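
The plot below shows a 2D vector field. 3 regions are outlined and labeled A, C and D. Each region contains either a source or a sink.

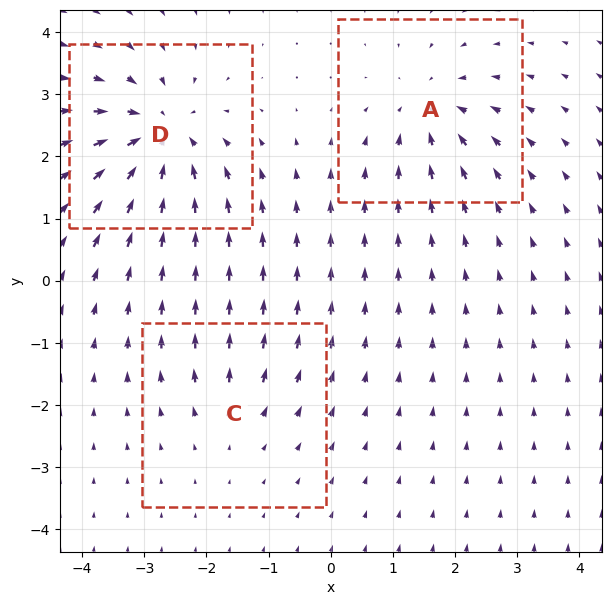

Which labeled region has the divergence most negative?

D

Divergence at each region's feature centre — A: about -4, C: about +2, D: about -5. Region D is most negative.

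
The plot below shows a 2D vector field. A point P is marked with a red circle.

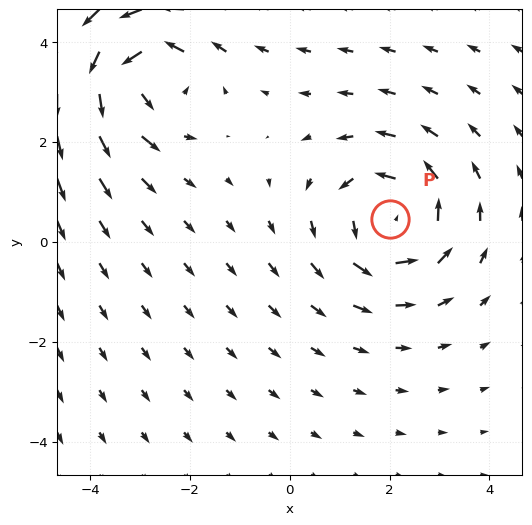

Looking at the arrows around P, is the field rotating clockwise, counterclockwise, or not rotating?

counterclockwise

Near P at (2.0, 0.5) the arrows circulate counterclockwise. The curl (z-component) there is about +4; positive curl means counterclockwise rotation.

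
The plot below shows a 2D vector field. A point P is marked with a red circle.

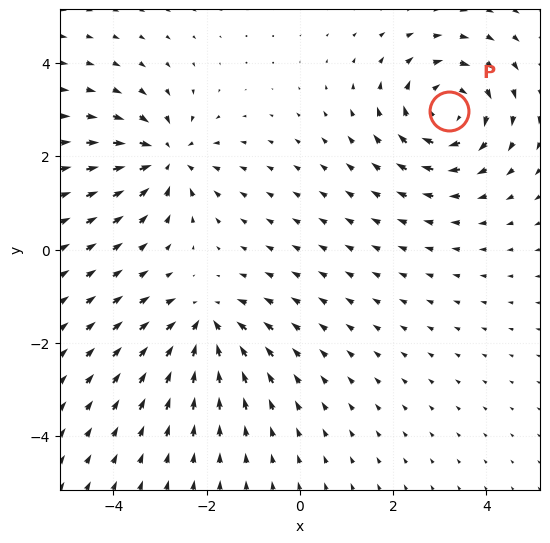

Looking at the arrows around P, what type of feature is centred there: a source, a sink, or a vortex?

vortex

At P (3.2, 3.0) the arrows circulate clockwise. Divergence ≈0, curl about -5 — near-zero divergence with nonzero curl is a vortex.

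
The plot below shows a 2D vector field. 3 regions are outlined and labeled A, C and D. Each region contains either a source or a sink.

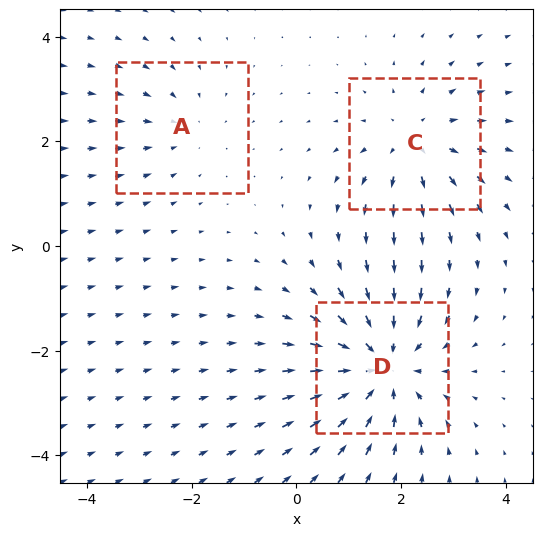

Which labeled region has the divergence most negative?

Divergence at each region's feature centre — A: about -2, C: about +3, D: about -4. Region D is most negative.

D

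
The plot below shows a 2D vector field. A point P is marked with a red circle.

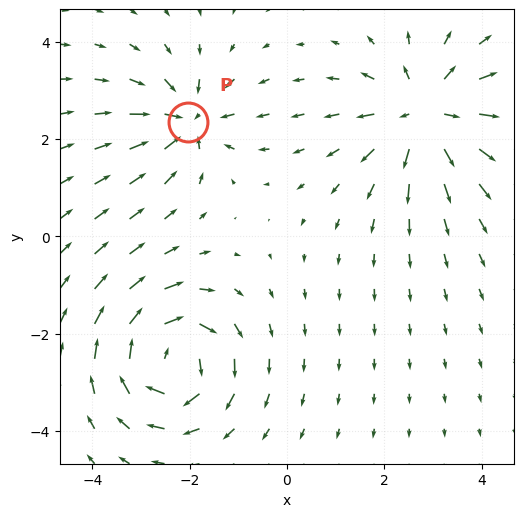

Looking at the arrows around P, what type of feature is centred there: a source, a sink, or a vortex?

At P (-2.0, 2.4) the arrows converge inward. Divergence about -4, curl ≈0 — negative divergence with near-zero curl is a sink.

sink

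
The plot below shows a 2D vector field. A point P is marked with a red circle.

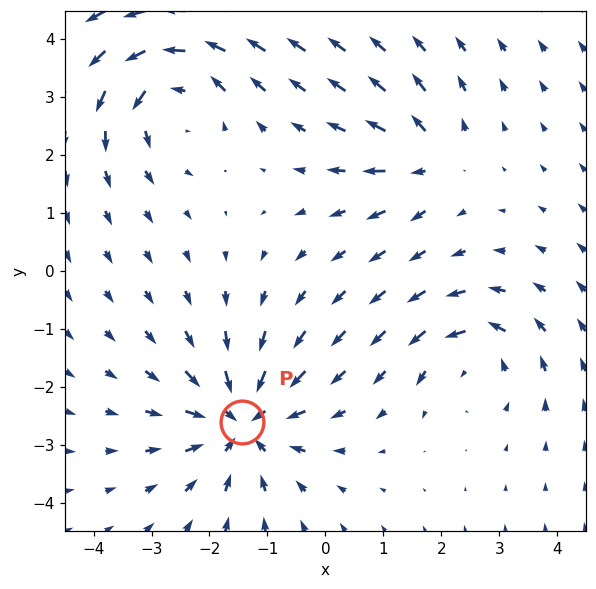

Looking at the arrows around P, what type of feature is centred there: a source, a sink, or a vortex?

sink

At P (-1.4, -2.6) the arrows converge inward. Divergence about -5, curl ≈0 — negative divergence with near-zero curl is a sink.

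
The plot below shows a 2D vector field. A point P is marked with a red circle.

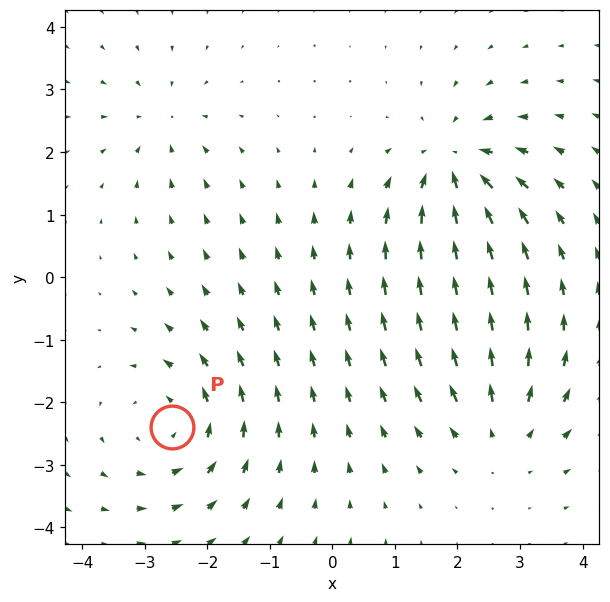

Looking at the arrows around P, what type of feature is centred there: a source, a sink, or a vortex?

vortex

At P (-2.6, -2.4) the arrows circulate counterclockwise. Divergence ≈0, curl about +4 — near-zero divergence with nonzero curl is a vortex.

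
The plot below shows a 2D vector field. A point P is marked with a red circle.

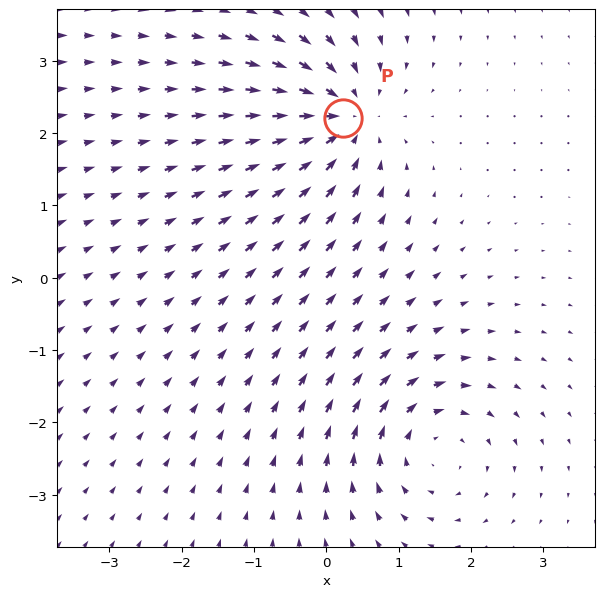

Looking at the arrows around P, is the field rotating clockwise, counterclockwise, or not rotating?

Near P at (0.2, 2.2) the arrows show no circulation. The curl there is ≈0.

not rotating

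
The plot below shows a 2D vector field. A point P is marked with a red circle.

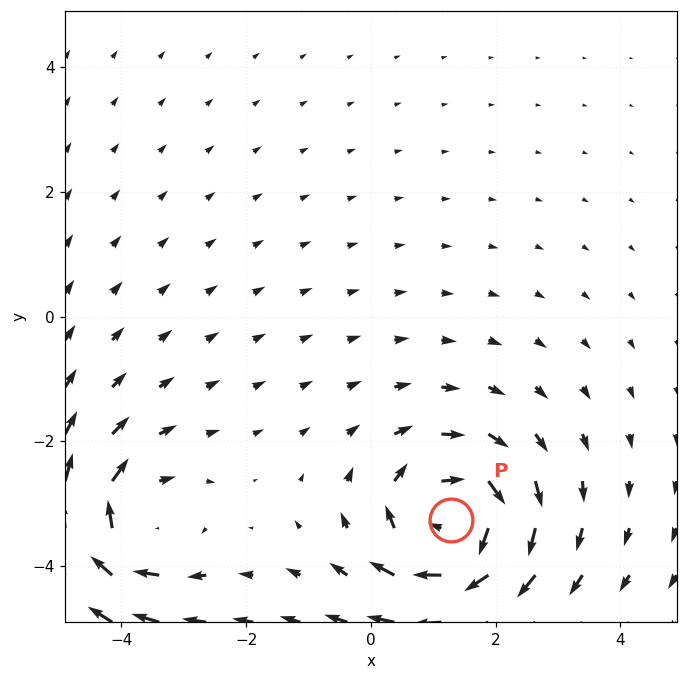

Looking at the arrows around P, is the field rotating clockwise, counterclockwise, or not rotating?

Near P at (1.3, -3.3) the arrows circulate clockwise. The curl (z-component) there is about -5; negative curl means clockwise rotation.

clockwise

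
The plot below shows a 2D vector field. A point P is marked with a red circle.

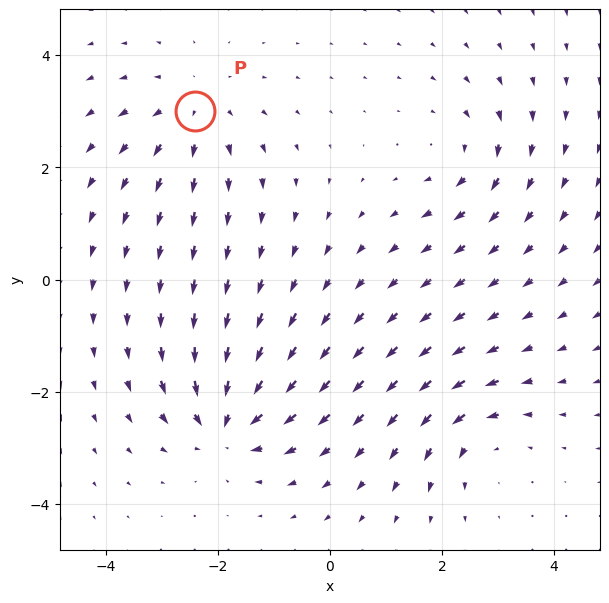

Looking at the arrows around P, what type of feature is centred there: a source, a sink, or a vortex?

source

At P (-2.4, 3.0) the arrows spread outward. Divergence about +4, curl ≈0 — positive divergence with near-zero curl is a source.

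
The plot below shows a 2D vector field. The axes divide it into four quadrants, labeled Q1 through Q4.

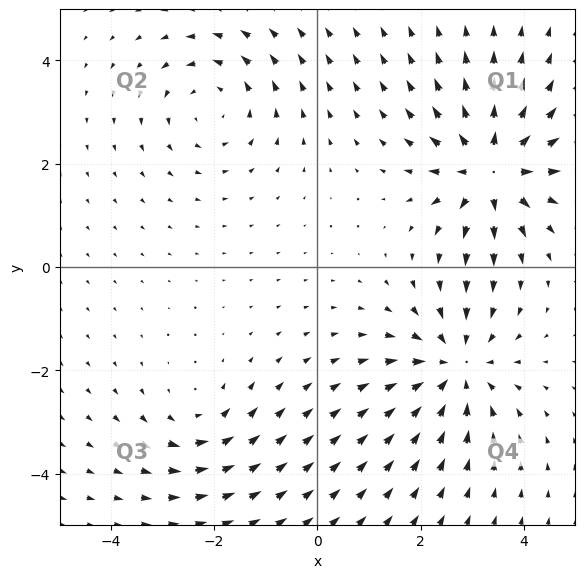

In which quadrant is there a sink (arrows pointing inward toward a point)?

The sink sits at approximately (2.7, -1.9), which lies in quadrant Q4. The divergence there is about -4, negative as expected for a sink.

Q4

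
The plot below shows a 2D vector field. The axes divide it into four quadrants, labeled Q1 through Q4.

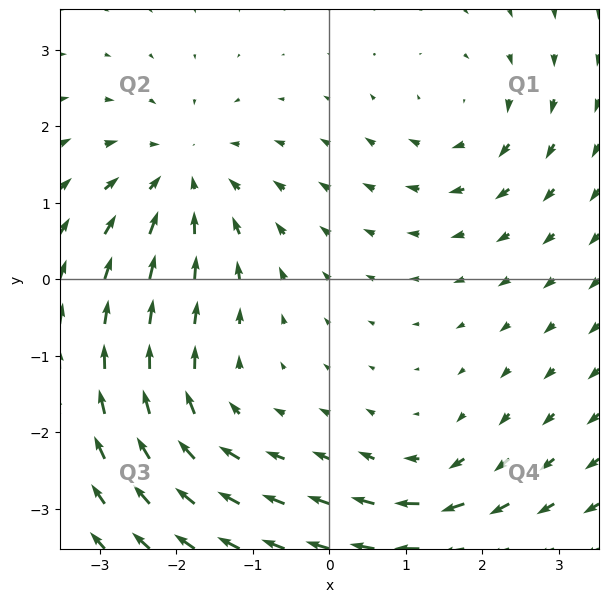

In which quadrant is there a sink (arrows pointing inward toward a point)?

The sink sits at approximately (-1.9, 1.3), which lies in quadrant Q2. The divergence there is about -5, negative as expected for a sink.

Q2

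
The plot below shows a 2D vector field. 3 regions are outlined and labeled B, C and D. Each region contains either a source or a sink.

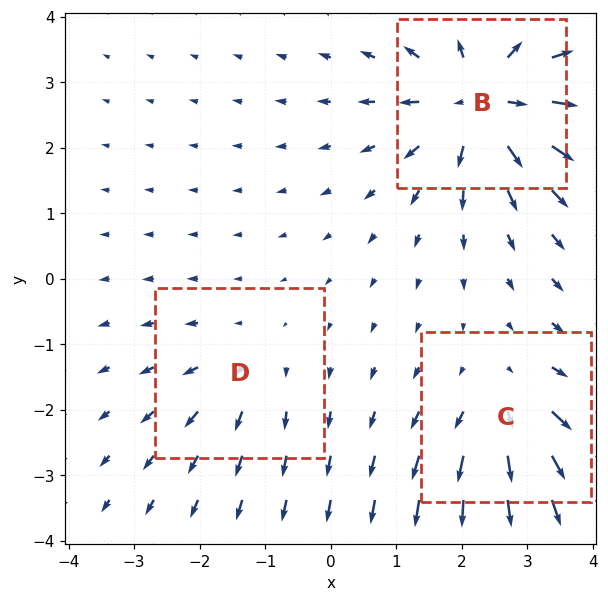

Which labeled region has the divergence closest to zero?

Divergence at each region's feature centre — B: about +6, C: about +4, D: about +2. Region D is closest to zero.

D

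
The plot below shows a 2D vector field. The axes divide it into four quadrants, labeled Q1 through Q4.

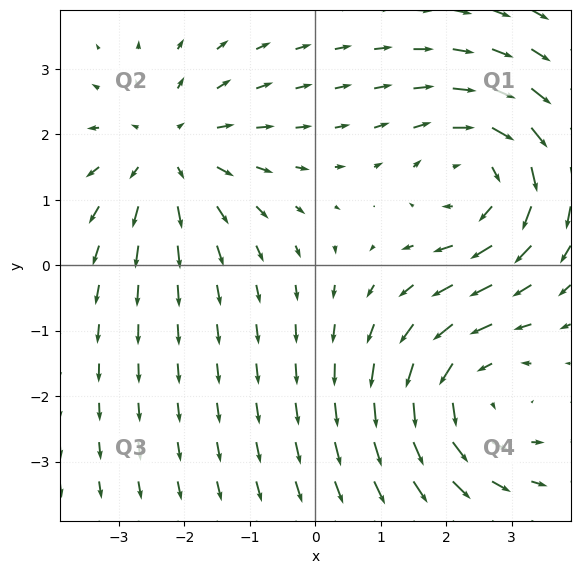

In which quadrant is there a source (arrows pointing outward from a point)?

The source sits at approximately (-2.2, 1.7), which lies in quadrant Q2. The divergence there is about +3, positive as expected for a source.

Q2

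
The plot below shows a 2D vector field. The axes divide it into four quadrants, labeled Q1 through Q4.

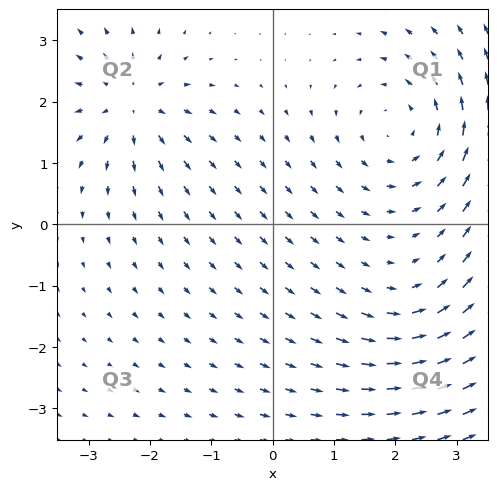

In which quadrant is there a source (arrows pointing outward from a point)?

Q2

The source sits at approximately (-2.3, 1.9), which lies in quadrant Q2. The divergence there is about +5, positive as expected for a source.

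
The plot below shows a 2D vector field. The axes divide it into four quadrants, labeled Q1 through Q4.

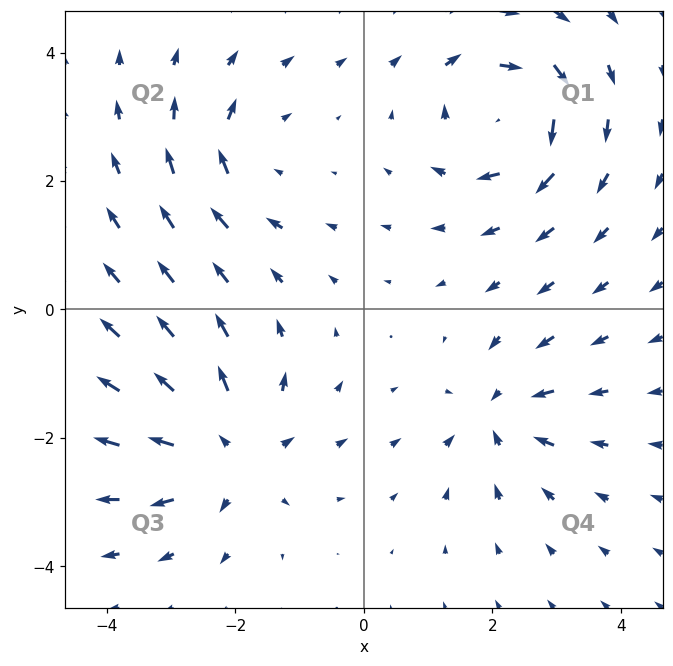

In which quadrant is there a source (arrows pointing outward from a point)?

Q3

The source sits at approximately (-2.1, -2.2), which lies in quadrant Q3. The divergence there is about +4, positive as expected for a source.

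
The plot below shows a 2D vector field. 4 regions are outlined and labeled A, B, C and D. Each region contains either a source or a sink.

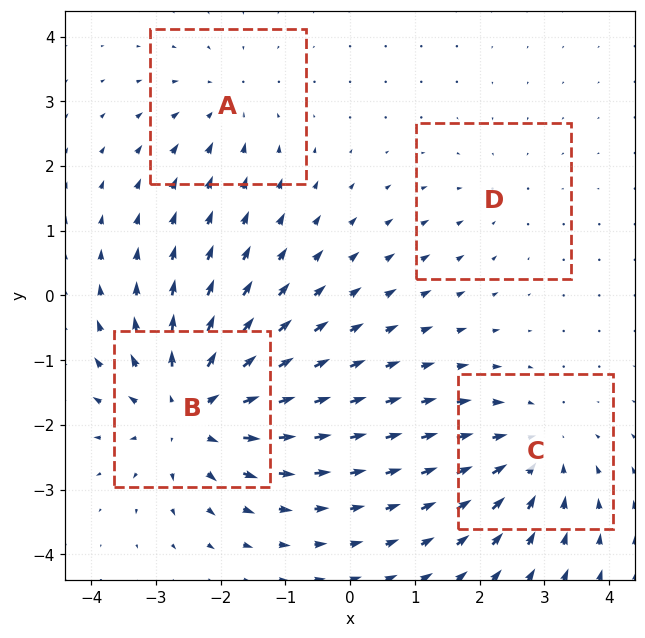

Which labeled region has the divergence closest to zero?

D

Divergence at each region's feature centre — A: about -3, B: about +6, C: about -4, D: about -2. Region D is closest to zero.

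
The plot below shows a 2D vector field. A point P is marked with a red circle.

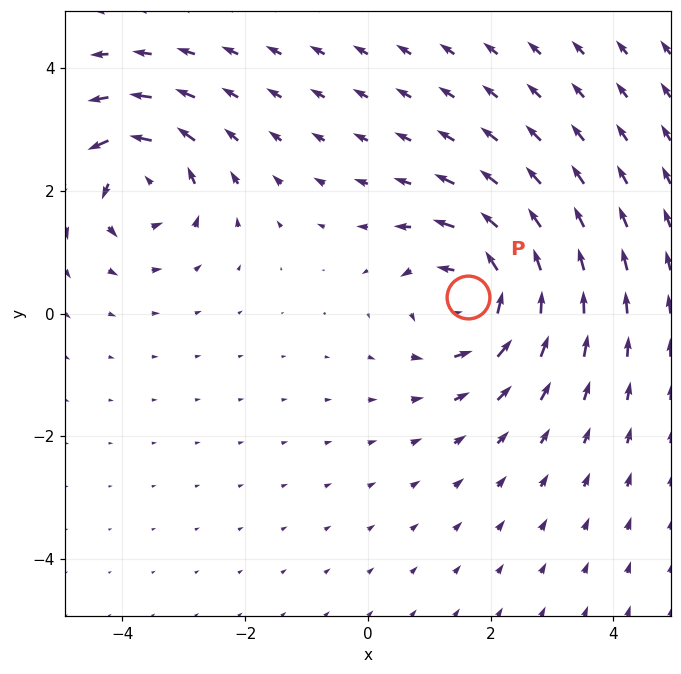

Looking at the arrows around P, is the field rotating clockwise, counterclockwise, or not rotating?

counterclockwise

Near P at (1.6, 0.3) the arrows circulate counterclockwise. The curl (z-component) there is about +5; positive curl means counterclockwise rotation.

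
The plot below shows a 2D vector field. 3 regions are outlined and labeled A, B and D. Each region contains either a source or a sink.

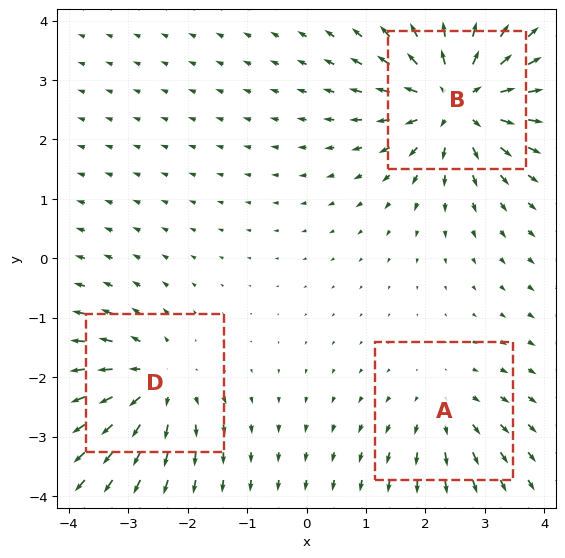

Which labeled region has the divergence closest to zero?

Divergence at each region's feature centre — A: about +2, B: about +5, D: about +4. Region A is closest to zero.

A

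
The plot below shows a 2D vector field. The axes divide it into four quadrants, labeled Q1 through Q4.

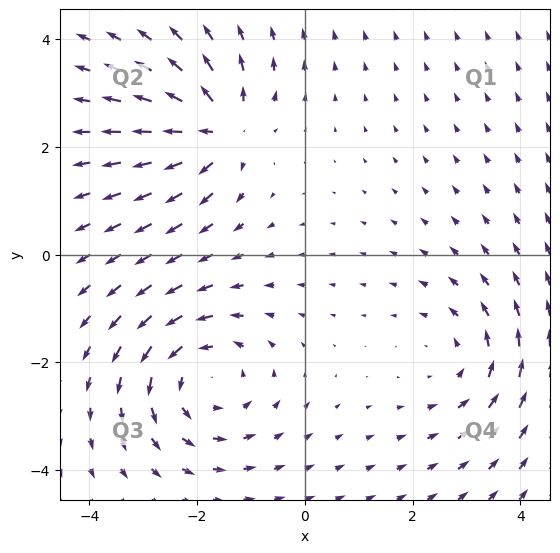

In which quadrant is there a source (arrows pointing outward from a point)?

The source sits at approximately (-1.6, 2.3), which lies in quadrant Q2. The divergence there is about +5, positive as expected for a source.

Q2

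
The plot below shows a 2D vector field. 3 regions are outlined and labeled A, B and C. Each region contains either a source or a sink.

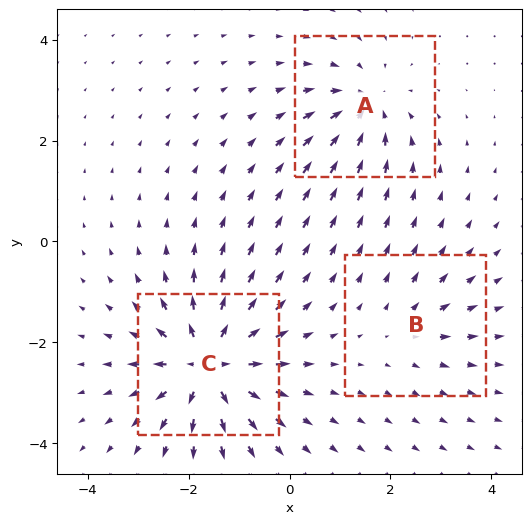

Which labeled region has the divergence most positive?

Divergence at each region's feature centre — A: about -4, B: about +2, C: about +6. Region C is most positive.

C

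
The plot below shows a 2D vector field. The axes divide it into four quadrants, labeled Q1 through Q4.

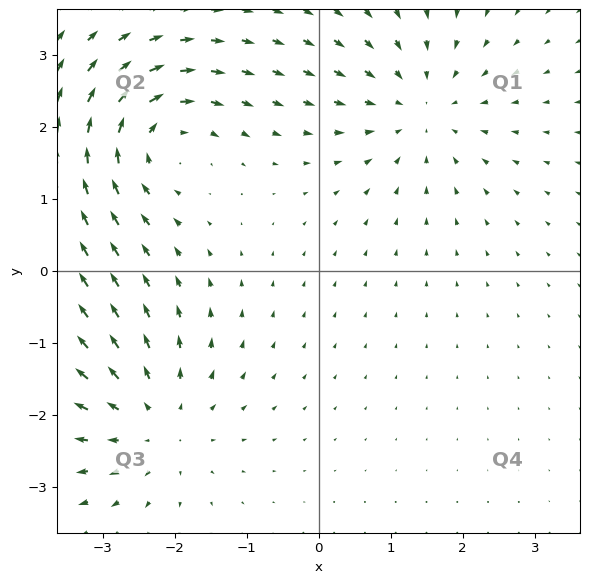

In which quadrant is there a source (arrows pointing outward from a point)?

The source sits at approximately (-2.3, -2.1), which lies in quadrant Q3. The divergence there is about +4, positive as expected for a source.

Q3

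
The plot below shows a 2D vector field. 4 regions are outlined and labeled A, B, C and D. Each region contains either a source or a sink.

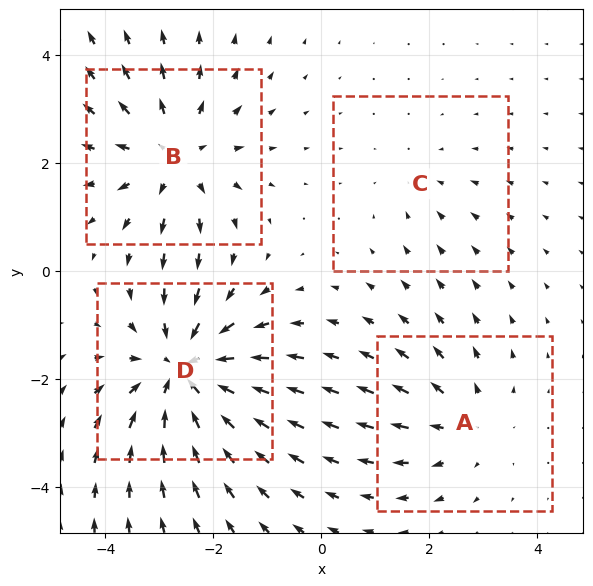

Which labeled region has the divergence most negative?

D

Divergence at each region's feature centre — A: about +3, B: about +4, C: about -2, D: about -5. Region D is most negative.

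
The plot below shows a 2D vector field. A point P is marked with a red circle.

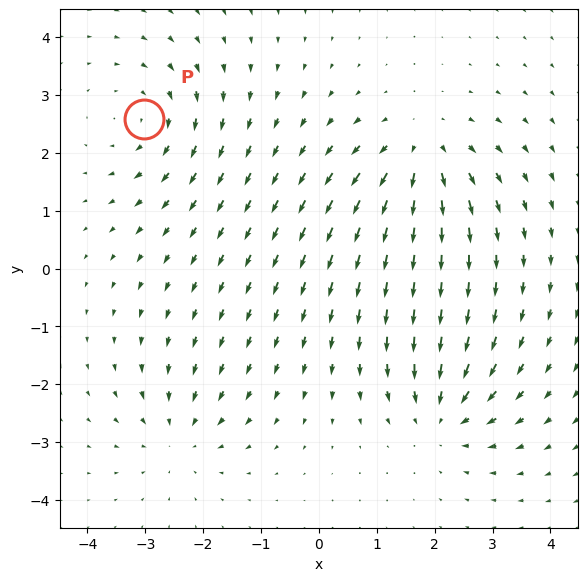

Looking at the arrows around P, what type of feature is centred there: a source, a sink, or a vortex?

At P (-3.0, 2.6) the arrows circulate clockwise. Divergence ≈0, curl about -4 — near-zero divergence with nonzero curl is a vortex.

vortex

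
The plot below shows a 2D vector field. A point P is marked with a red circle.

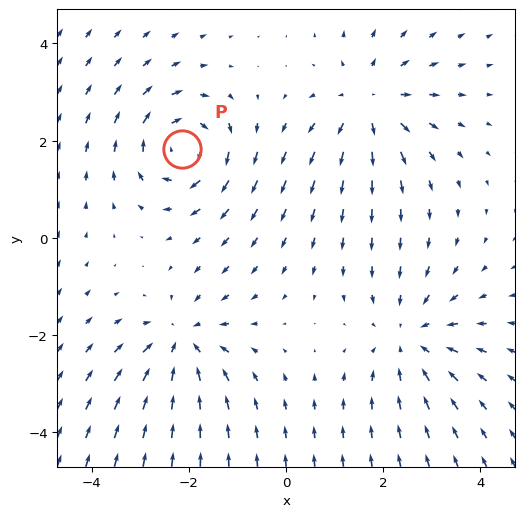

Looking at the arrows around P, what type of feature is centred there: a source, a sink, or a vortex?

vortex

At P (-2.1, 1.8) the arrows circulate clockwise. Divergence ≈0, curl about -4 — near-zero divergence with nonzero curl is a vortex.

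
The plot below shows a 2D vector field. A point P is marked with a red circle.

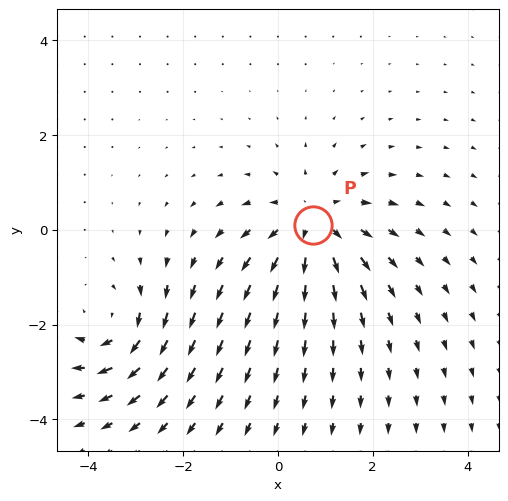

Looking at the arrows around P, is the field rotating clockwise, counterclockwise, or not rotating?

not rotating

Near P at (0.7, 0.1) the arrows show no circulation. The curl there is ≈0.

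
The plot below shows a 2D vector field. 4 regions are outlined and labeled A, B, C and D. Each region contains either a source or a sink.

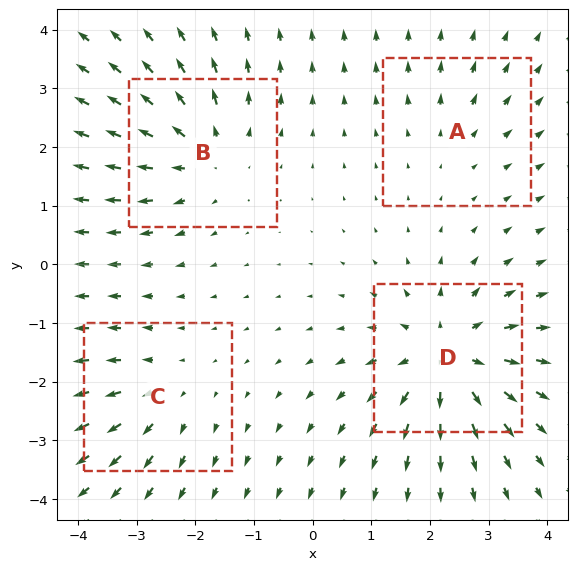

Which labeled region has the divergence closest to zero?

Divergence at each region's feature centre — A: about +2, B: about +5, C: about +3, D: about +6. Region A is closest to zero.

A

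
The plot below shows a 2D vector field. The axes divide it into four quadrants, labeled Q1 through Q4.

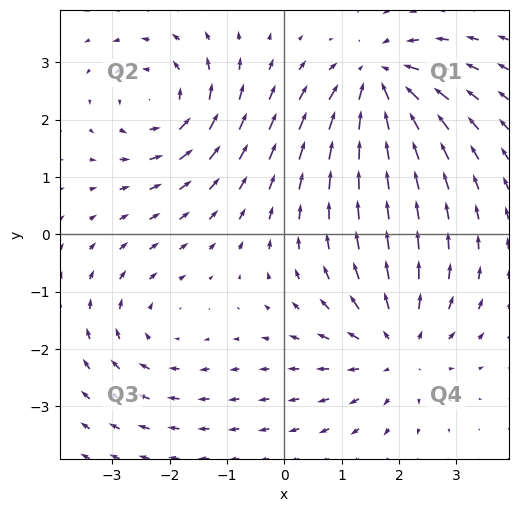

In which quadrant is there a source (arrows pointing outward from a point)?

Q4

The source sits at approximately (2.0, -2.0), which lies in quadrant Q4. The divergence there is about +3, positive as expected for a source.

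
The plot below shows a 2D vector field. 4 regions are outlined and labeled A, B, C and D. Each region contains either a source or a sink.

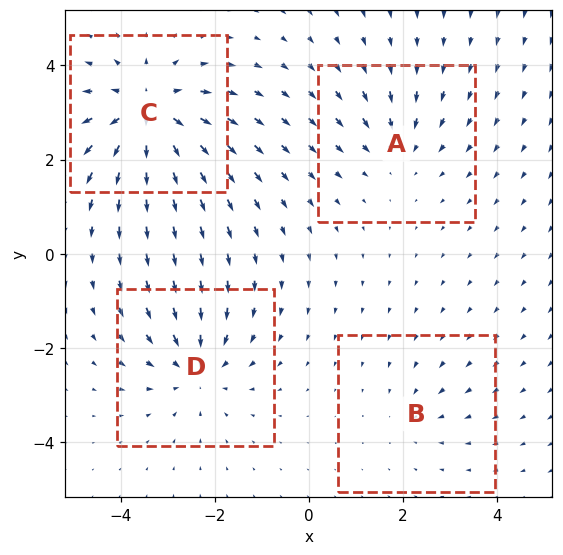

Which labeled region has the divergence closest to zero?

B

Divergence at each region's feature centre — A: about -3, B: about -2, C: about +6, D: about -4. Region B is closest to zero.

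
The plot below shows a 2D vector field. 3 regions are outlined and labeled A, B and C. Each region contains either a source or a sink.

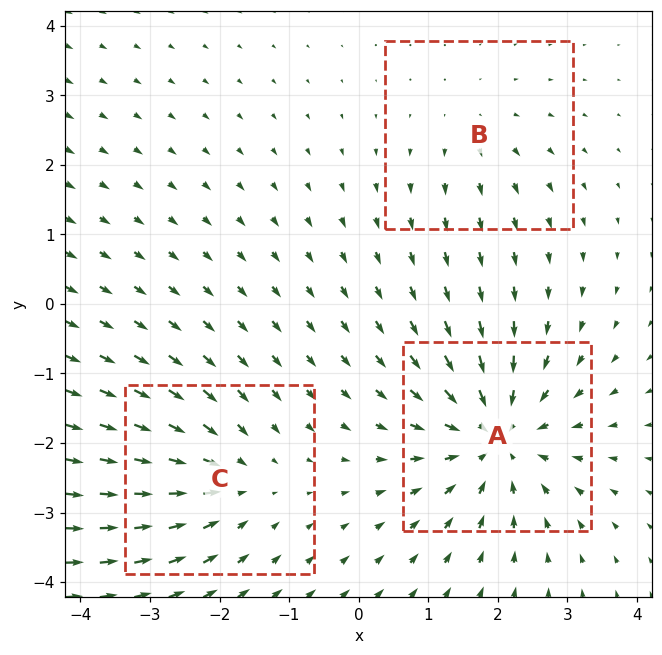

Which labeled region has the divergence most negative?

A

Divergence at each region's feature centre — A: about -5, B: about +2, C: about -3. Region A is most negative.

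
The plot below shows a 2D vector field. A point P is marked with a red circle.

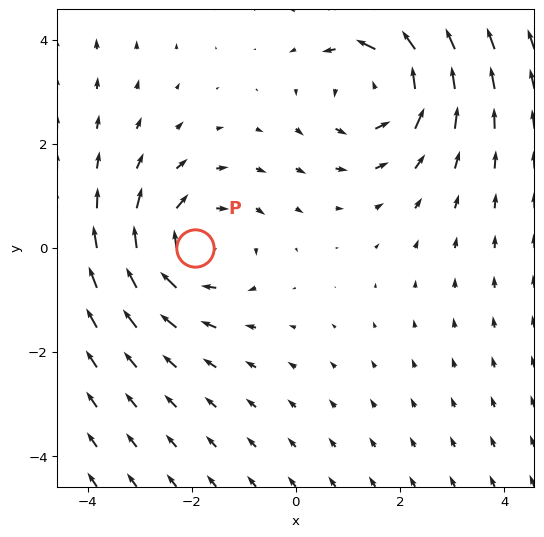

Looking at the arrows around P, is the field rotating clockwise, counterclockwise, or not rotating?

clockwise

Near P at (-1.9, 0.0) the arrows circulate clockwise. The curl (z-component) there is about -2; negative curl means clockwise rotation.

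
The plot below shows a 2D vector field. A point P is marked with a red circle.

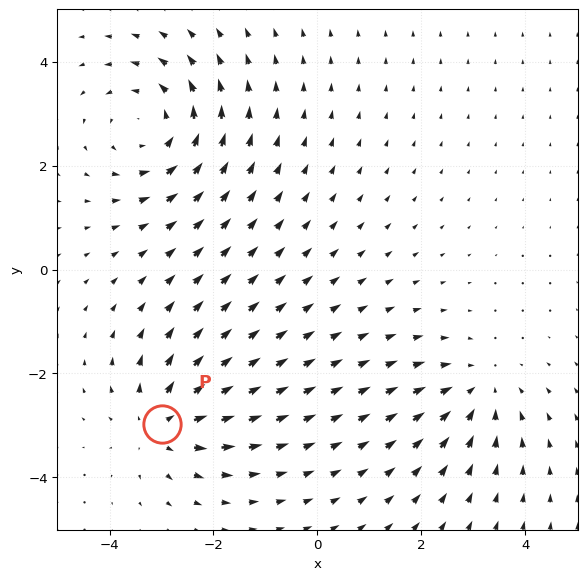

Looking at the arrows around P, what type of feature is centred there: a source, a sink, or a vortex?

At P (-3.0, -3.0) the arrows spread outward. Divergence about +4, curl ≈0 — positive divergence with near-zero curl is a source.

source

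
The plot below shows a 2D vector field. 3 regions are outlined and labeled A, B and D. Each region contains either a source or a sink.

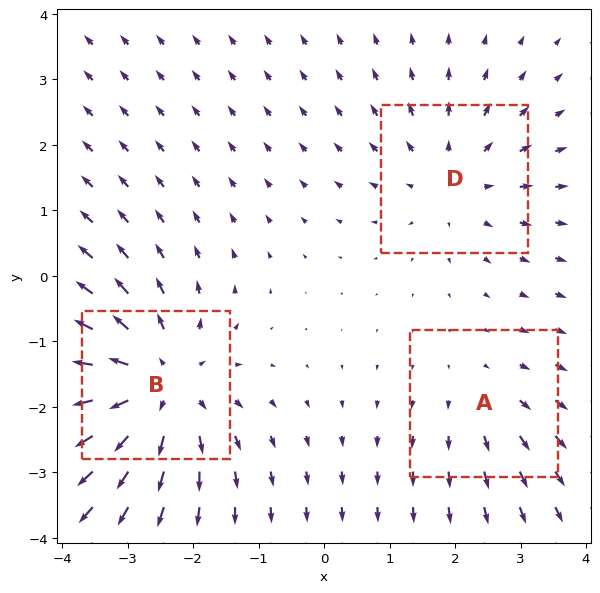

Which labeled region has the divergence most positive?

B

Divergence at each region's feature centre — A: about +2, B: about +5, D: about +3. Region B is most positive.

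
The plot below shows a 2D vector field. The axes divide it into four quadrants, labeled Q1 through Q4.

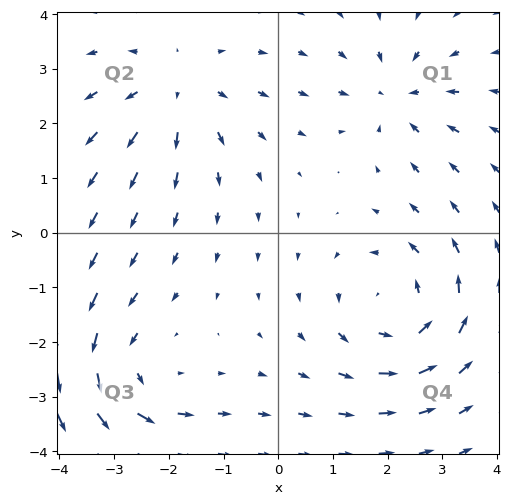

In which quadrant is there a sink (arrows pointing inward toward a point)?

Q1

The sink sits at approximately (2.2, 2.5), which lies in quadrant Q1. The divergence there is about -4, negative as expected for a sink.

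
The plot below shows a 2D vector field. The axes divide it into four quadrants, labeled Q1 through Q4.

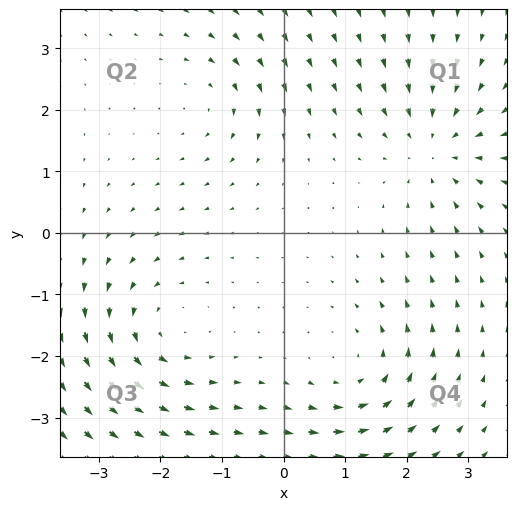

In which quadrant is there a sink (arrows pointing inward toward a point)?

Q1

The sink sits at approximately (2.5, 1.4), which lies in quadrant Q1. The divergence there is about -4, negative as expected for a sink.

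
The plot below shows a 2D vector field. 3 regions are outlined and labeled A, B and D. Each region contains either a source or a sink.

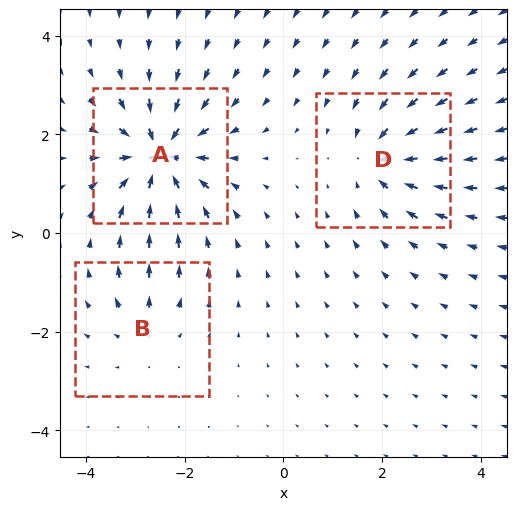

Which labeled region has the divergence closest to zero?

B

Divergence at each region's feature centre — A: about -6, B: about +2, D: about -4. Region B is closest to zero.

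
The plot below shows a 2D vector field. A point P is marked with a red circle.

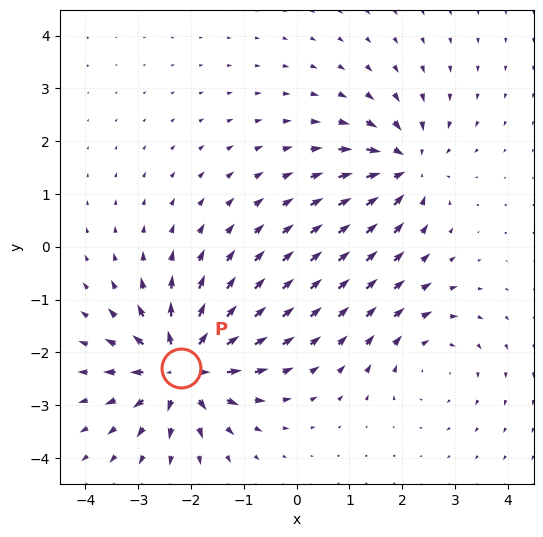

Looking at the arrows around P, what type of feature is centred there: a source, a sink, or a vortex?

At P (-2.2, -2.3) the arrows spread outward. Divergence about +7, curl ≈0 — positive divergence with near-zero curl is a source.

source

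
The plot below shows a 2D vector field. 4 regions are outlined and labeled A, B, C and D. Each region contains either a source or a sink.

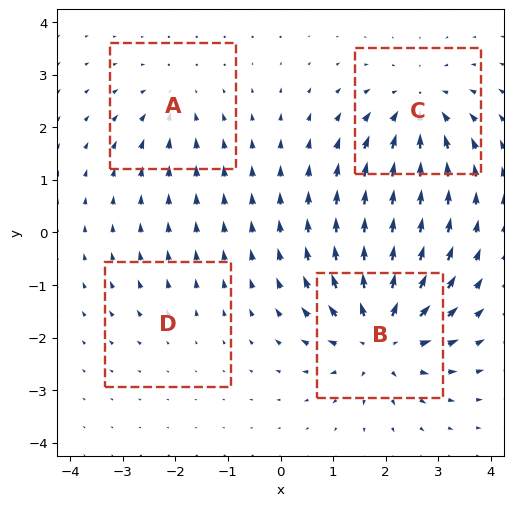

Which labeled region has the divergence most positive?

Divergence at each region's feature centre — A: about -3, B: about +8, C: about -6, D: about +2. Region B is most positive.

B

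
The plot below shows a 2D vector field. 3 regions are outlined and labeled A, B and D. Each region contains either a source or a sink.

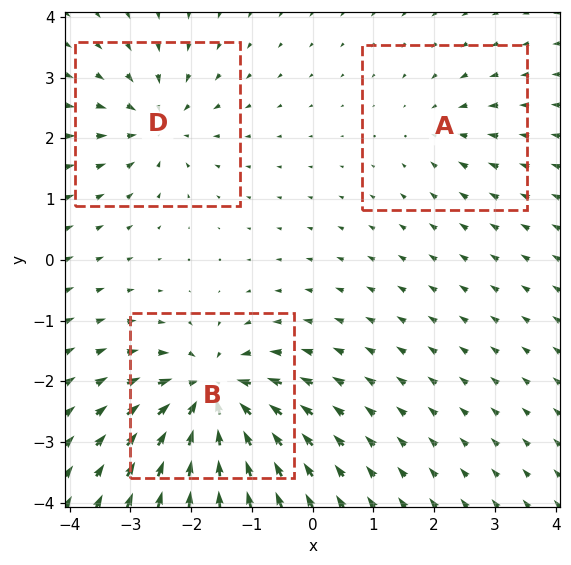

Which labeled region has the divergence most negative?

Divergence at each region's feature centre — A: about -2, B: about -7, D: about -4. Region B is most negative.

B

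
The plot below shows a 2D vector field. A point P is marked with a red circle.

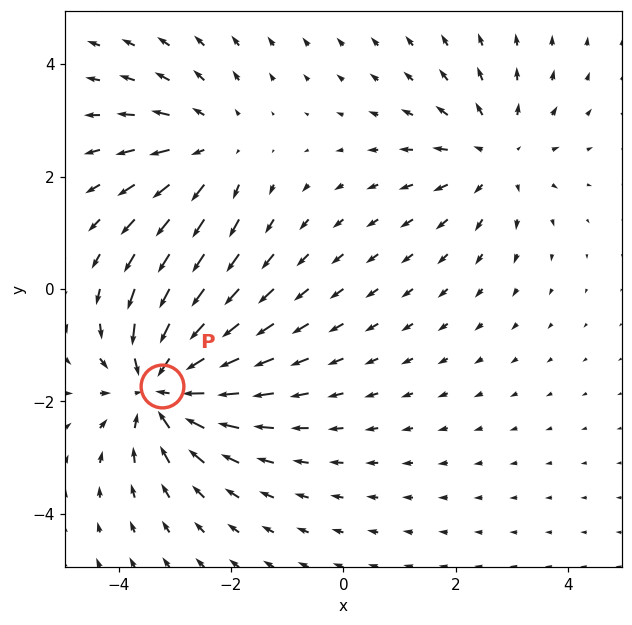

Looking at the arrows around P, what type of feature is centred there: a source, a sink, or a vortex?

sink

At P (-3.2, -1.7) the arrows converge inward. Divergence about -5, curl ≈0 — negative divergence with near-zero curl is a sink.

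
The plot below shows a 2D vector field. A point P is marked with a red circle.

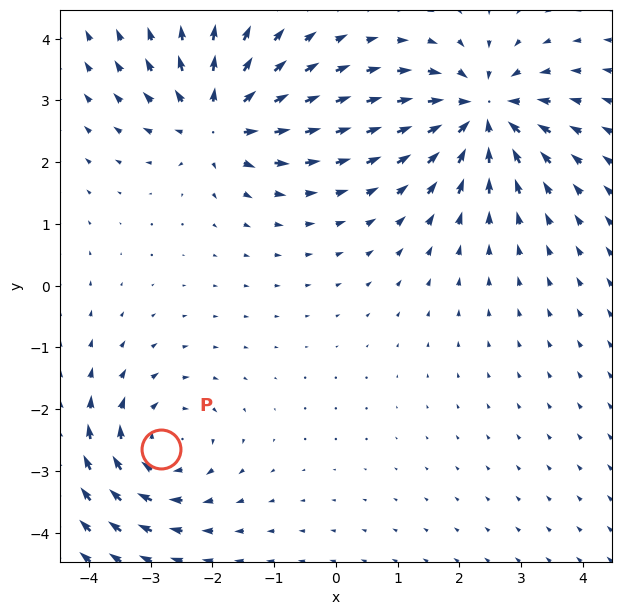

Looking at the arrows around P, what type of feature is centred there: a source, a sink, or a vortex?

vortex

At P (-2.8, -2.7) the arrows circulate clockwise. Divergence ≈0, curl about -3 — near-zero divergence with nonzero curl is a vortex.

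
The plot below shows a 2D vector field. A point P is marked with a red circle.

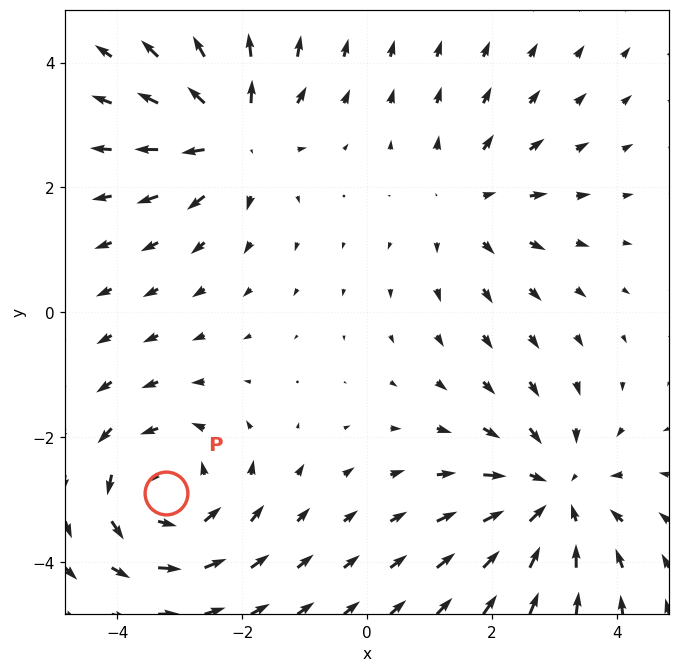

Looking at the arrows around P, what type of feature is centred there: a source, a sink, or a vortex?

At P (-3.2, -2.9) the arrows circulate counterclockwise. Divergence ≈0, curl about +4 — near-zero divergence with nonzero curl is a vortex.

vortex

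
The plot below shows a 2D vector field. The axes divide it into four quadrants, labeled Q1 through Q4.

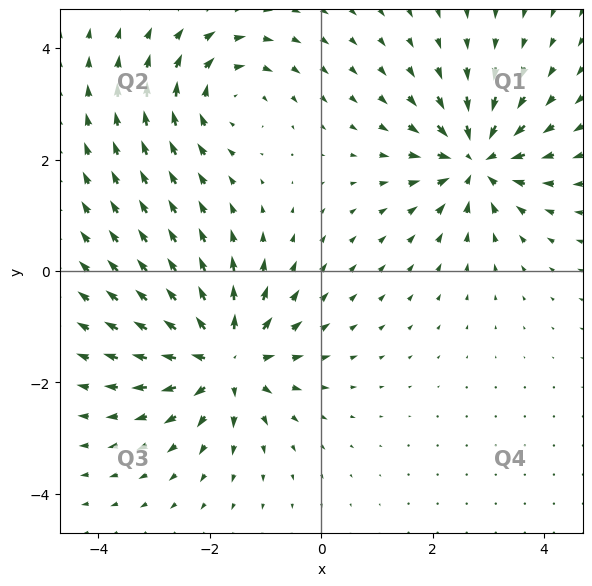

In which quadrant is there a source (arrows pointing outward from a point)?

Q3

The source sits at approximately (-1.7, -1.6), which lies in quadrant Q3. The divergence there is about +6, positive as expected for a source.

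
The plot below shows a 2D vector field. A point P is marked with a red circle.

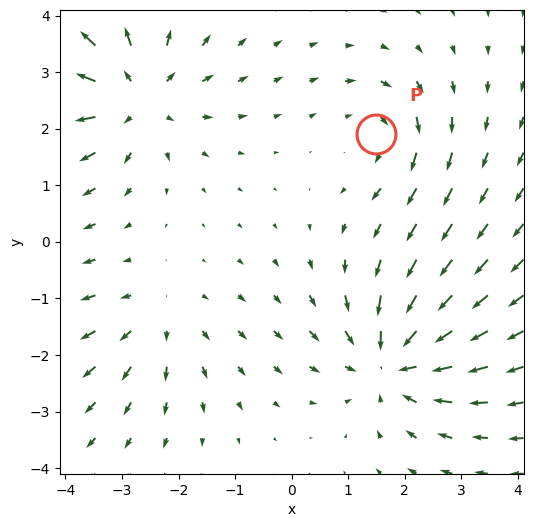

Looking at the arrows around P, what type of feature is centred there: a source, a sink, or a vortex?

At P (1.5, 1.9) the arrows circulate clockwise. Divergence ≈0, curl about -4 — near-zero divergence with nonzero curl is a vortex.

vortex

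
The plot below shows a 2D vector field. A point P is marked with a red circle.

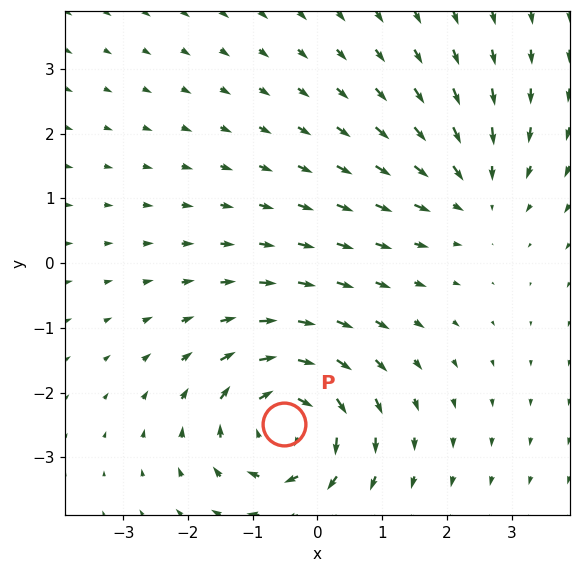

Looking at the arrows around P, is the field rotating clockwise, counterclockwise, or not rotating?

clockwise

Near P at (-0.5, -2.5) the arrows circulate clockwise. The curl (z-component) there is about -4; negative curl means clockwise rotation.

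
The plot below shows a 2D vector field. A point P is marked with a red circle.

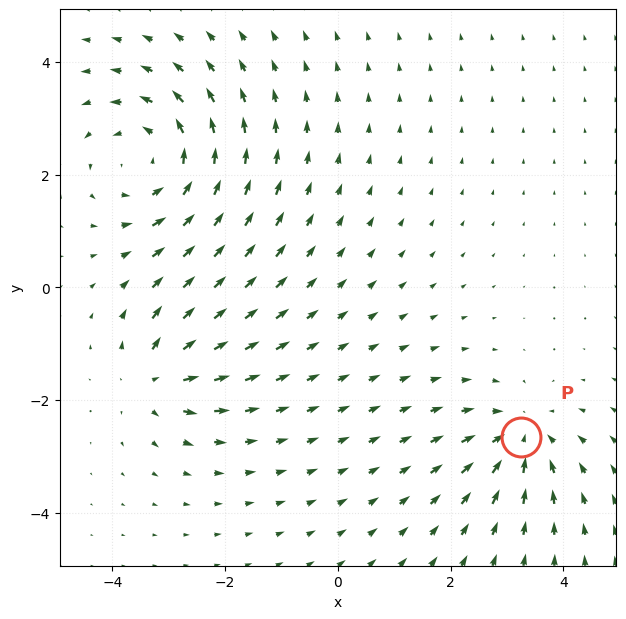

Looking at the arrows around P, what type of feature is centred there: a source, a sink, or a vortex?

At P (3.3, -2.7) the arrows converge inward. Divergence about -4, curl ≈0 — negative divergence with near-zero curl is a sink.

sink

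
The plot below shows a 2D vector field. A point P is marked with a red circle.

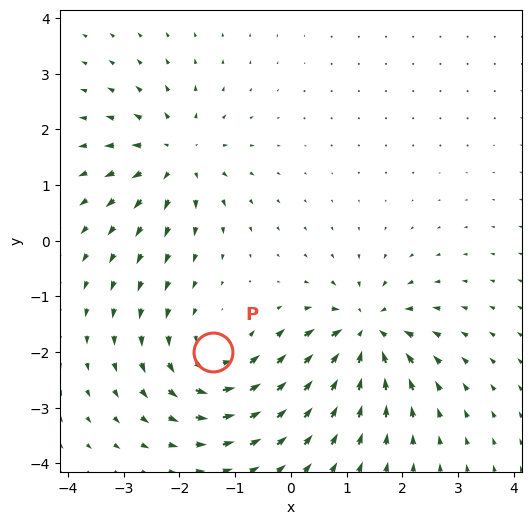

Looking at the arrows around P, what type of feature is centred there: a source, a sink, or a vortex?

At P (-1.4, -2.0) the arrows circulate counterclockwise. Divergence ≈0, curl about +4 — near-zero divergence with nonzero curl is a vortex.

vortex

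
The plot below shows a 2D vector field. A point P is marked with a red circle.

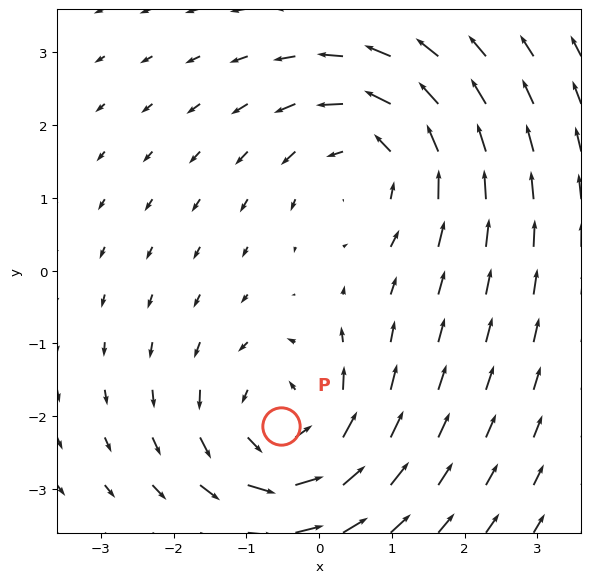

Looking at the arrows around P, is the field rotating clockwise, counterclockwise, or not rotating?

counterclockwise

Near P at (-0.5, -2.1) the arrows circulate counterclockwise. The curl (z-component) there is about +5; positive curl means counterclockwise rotation.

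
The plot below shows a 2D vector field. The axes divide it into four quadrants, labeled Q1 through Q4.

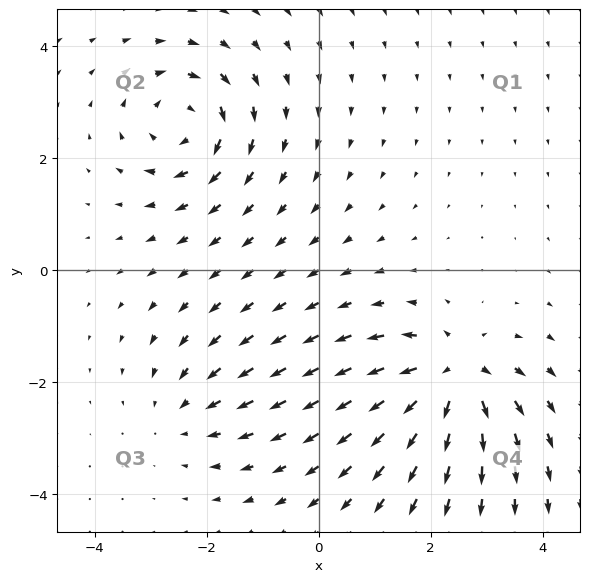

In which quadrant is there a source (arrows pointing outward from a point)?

The source sits at approximately (2.4, -1.9), which lies in quadrant Q4. The divergence there is about +6, positive as expected for a source.

Q4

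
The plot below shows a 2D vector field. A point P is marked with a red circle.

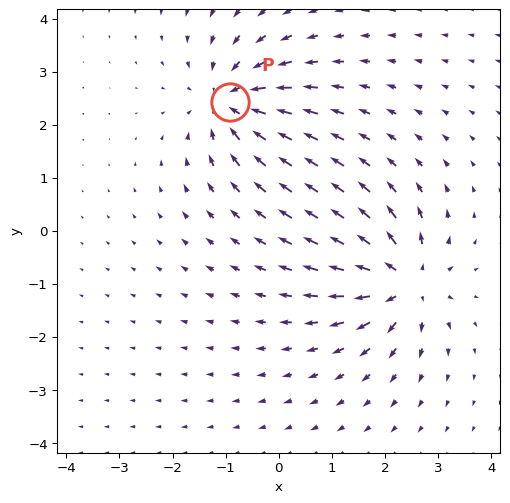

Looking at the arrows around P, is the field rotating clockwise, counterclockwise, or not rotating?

Near P at (-0.9, 2.4) the arrows show no circulation. The curl there is ≈0.

not rotating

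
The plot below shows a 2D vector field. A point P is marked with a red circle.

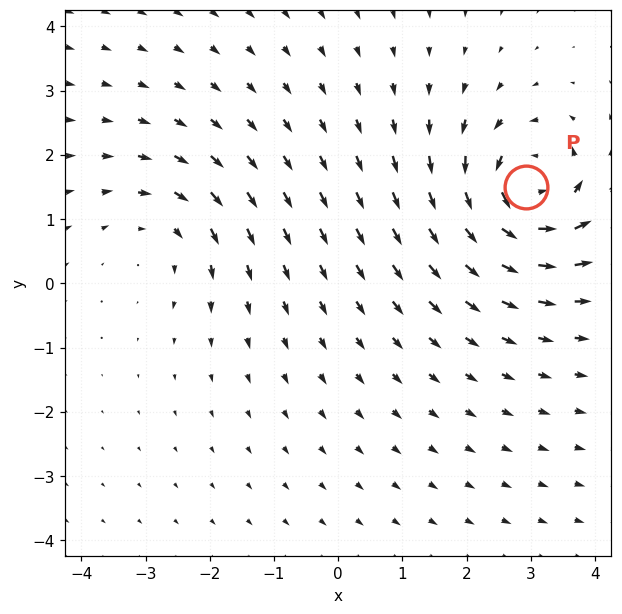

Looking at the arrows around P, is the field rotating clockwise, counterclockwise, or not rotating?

counterclockwise

Near P at (2.9, 1.5) the arrows circulate counterclockwise. The curl (z-component) there is about +7; positive curl means counterclockwise rotation.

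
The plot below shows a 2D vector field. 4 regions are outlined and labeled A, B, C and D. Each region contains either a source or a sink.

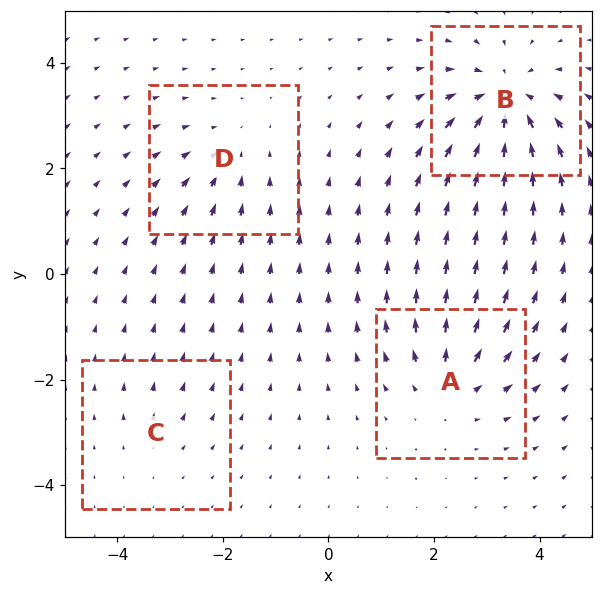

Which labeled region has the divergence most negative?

B

Divergence at each region's feature centre — A: about +5, B: about -8, C: about +2, D: about -4. Region B is most negative.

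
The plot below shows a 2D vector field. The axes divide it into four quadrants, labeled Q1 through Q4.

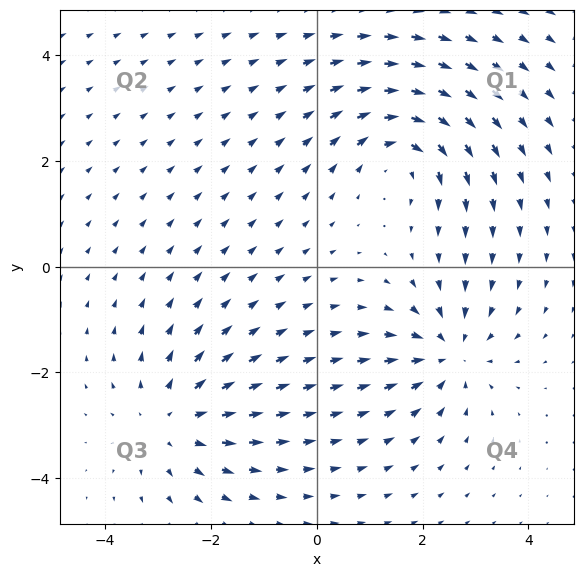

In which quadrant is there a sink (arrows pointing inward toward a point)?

The sink sits at approximately (2.5, -1.6), which lies in quadrant Q4. The divergence there is about -4, negative as expected for a sink.

Q4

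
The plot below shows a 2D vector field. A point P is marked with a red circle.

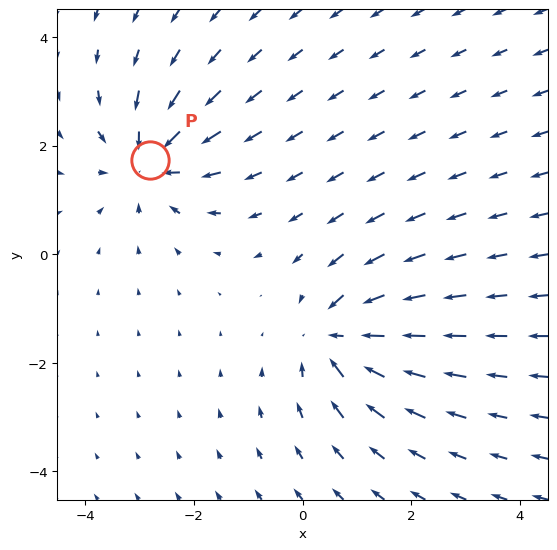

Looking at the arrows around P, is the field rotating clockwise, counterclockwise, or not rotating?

not rotating

Near P at (-2.8, 1.7) the arrows show no circulation. The curl there is ≈0.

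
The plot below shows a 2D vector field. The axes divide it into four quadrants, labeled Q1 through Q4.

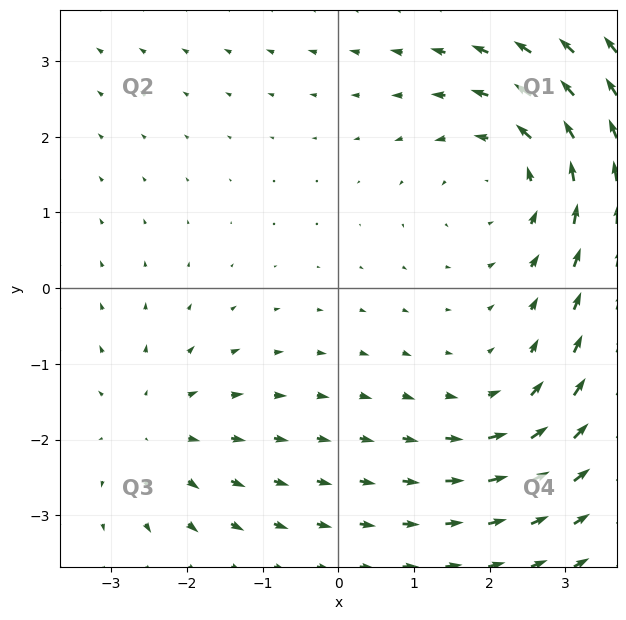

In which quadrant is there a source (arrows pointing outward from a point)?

The source sits at approximately (-2.5, -1.8), which lies in quadrant Q3. The divergence there is about +3, positive as expected for a source.

Q3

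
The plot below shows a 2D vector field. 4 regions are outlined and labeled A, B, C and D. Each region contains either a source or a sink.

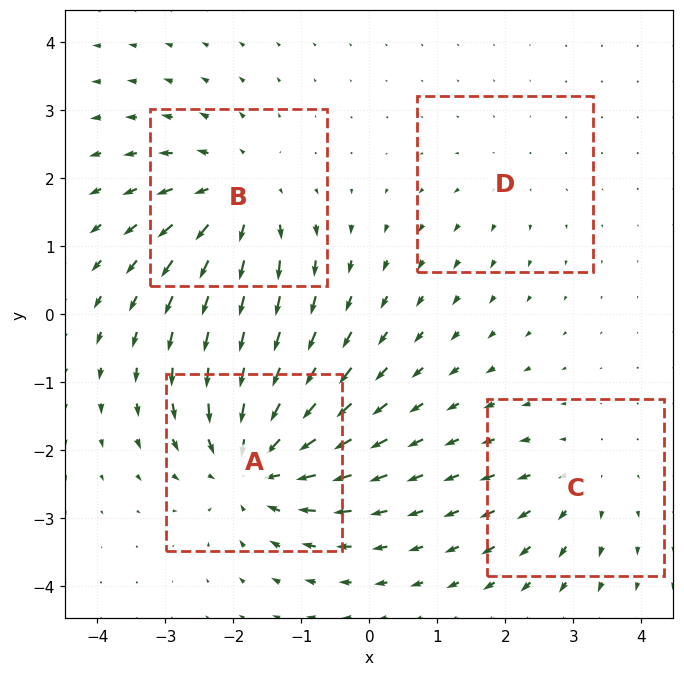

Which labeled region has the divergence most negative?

A

Divergence at each region's feature centre — A: about -7, B: about +5, C: about +3, D: about +2. Region A is most negative.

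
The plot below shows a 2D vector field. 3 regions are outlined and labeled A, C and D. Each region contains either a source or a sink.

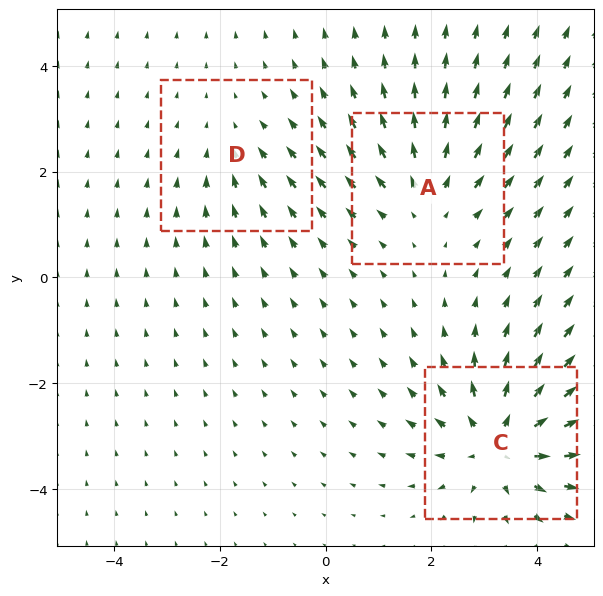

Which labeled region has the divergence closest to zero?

Divergence at each region's feature centre — A: about +3, C: about +5, D: about -2. Region D is closest to zero.

D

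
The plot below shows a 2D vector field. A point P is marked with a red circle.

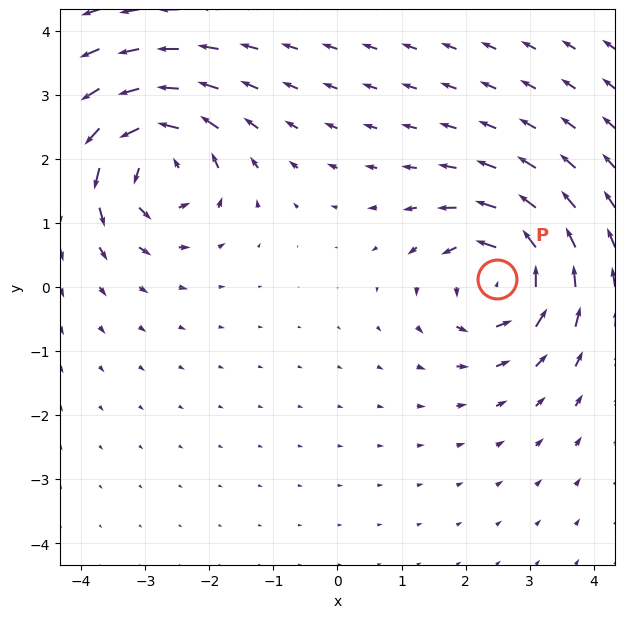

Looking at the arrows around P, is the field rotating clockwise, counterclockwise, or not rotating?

Near P at (2.5, 0.1) the arrows circulate counterclockwise. The curl (z-component) there is about +5; positive curl means counterclockwise rotation.

counterclockwise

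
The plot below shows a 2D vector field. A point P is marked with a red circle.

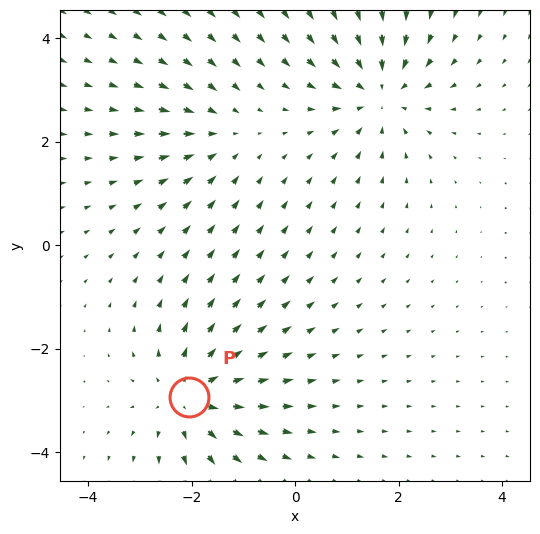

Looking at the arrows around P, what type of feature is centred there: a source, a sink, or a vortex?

At P (-2.0, -2.9) the arrows spread outward. Divergence about +5, curl ≈0 — positive divergence with near-zero curl is a source.

source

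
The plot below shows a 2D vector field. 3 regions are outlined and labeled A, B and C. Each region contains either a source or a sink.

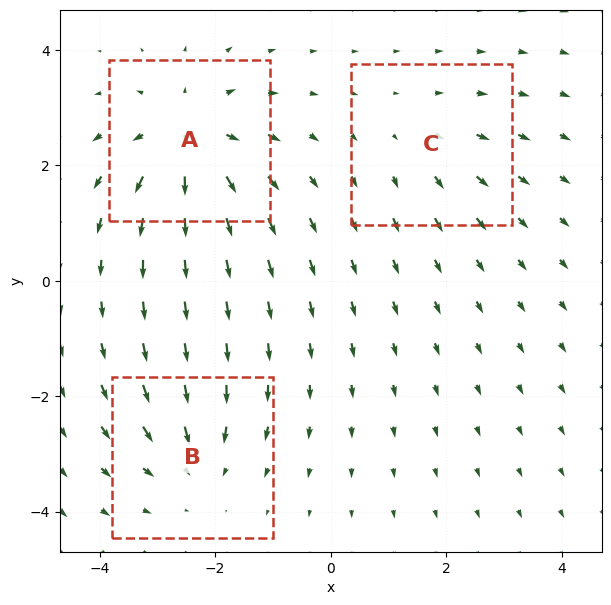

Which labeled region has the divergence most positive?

Divergence at each region's feature centre — A: about +4, B: about -3, C: about +2. Region A is most positive.

A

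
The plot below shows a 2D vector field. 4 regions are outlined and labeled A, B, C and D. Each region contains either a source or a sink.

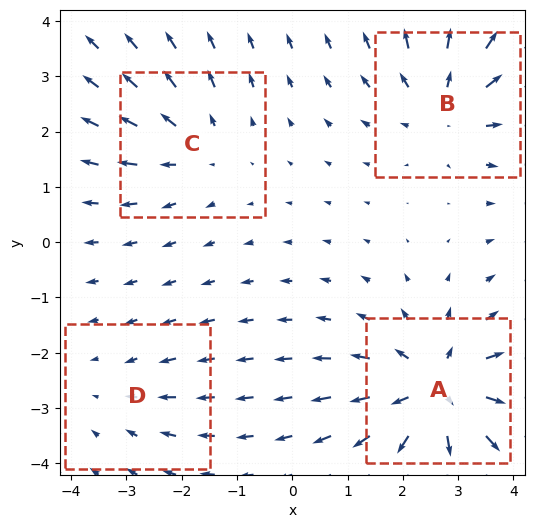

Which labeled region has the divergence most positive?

A

Divergence at each region's feature centre — A: about +6, B: about +4, C: about +3, D: about -2. Region A is most positive.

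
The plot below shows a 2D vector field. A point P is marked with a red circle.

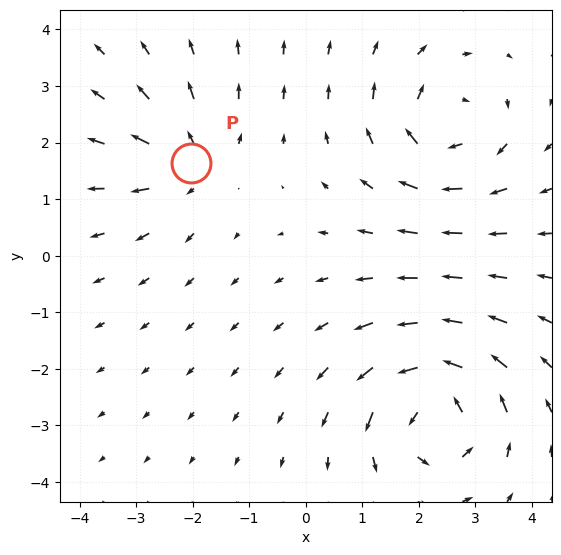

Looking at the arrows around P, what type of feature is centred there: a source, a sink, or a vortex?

source

At P (-2.0, 1.6) the arrows spread outward. Divergence about +3, curl ≈0 — positive divergence with near-zero curl is a source.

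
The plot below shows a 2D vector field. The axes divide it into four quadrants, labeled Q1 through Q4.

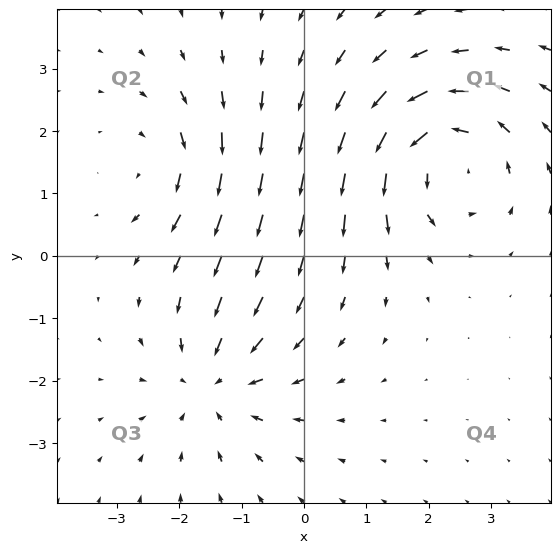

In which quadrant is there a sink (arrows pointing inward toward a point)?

Q3

The sink sits at approximately (-1.5, -2.0), which lies in quadrant Q3. The divergence there is about -3, negative as expected for a sink.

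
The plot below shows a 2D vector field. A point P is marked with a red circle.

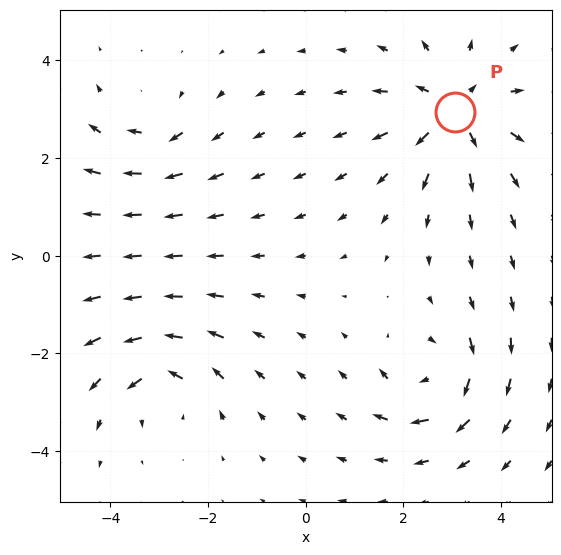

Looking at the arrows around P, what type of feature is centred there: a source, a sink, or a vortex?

source

At P (3.0, 2.9) the arrows spread outward. Divergence about +5, curl ≈0 — positive divergence with near-zero curl is a source.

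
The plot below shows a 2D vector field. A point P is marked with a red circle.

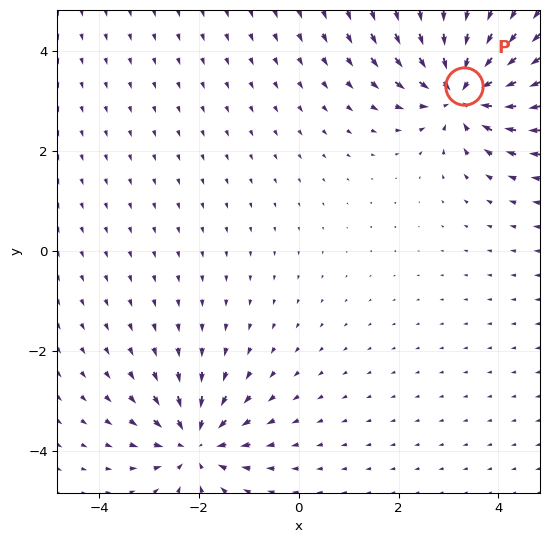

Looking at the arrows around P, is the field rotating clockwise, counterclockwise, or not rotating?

Near P at (3.3, 3.3) the arrows show no circulation. The curl there is ≈0.

not rotating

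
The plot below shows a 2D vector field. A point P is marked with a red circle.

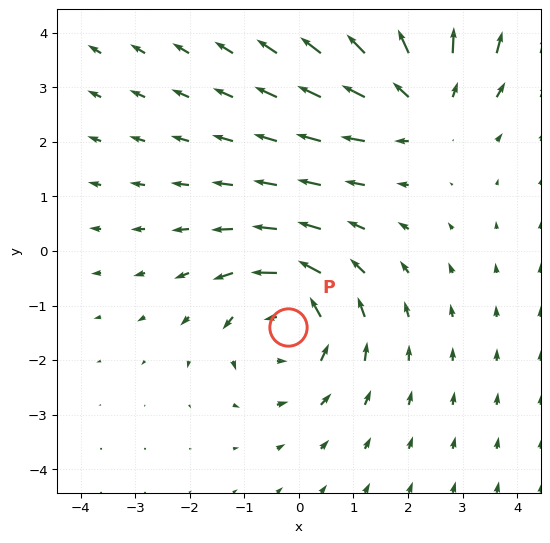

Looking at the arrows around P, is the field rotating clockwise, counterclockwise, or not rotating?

counterclockwise

Near P at (-0.2, -1.4) the arrows circulate counterclockwise. The curl (z-component) there is about +4; positive curl means counterclockwise rotation.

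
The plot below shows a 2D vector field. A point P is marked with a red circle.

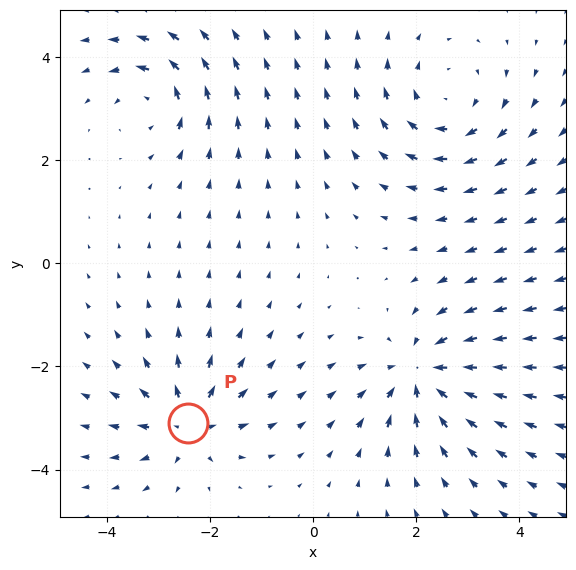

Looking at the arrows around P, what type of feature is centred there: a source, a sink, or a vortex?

source

At P (-2.4, -3.1) the arrows spread outward. Divergence about +5, curl ≈0 — positive divergence with near-zero curl is a source.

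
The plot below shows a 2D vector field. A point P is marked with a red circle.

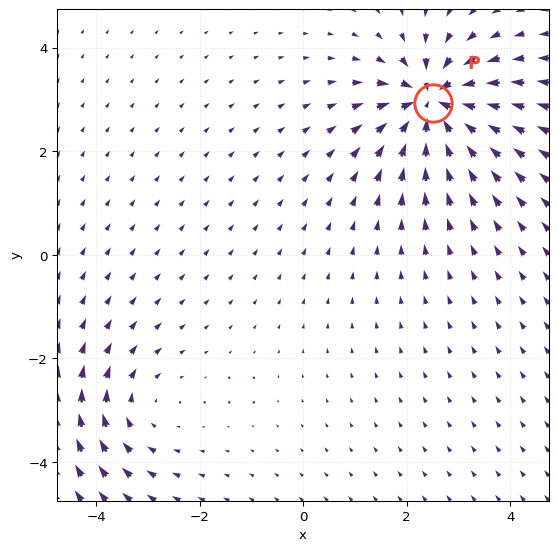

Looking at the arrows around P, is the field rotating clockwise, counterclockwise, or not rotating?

Near P at (2.5, 2.9) the arrows show no circulation. The curl there is ≈0.

not rotating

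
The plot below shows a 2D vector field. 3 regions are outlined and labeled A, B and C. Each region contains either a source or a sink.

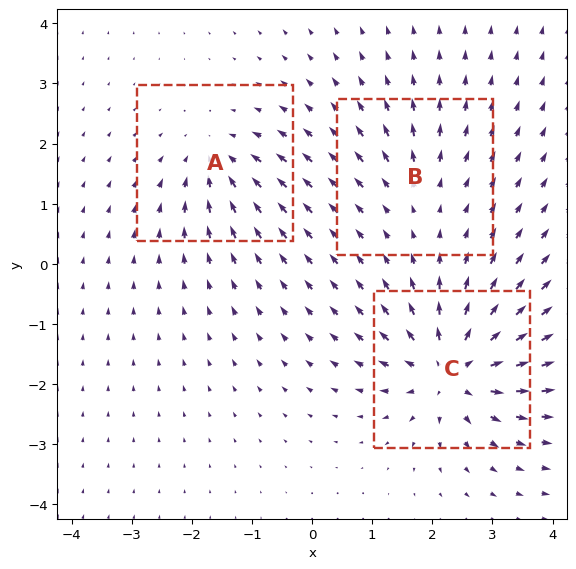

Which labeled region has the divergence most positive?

C

Divergence at each region's feature centre — A: about -4, B: about +2, C: about +6. Region C is most positive.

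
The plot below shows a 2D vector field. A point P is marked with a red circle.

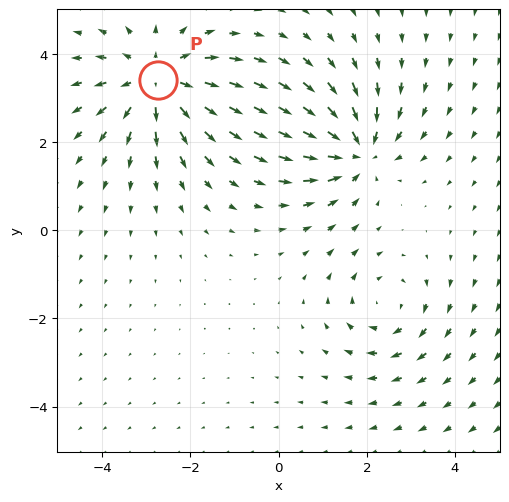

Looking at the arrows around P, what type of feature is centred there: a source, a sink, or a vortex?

At P (-2.7, 3.4) the arrows spread outward. Divergence about +4, curl ≈0 — positive divergence with near-zero curl is a source.

source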